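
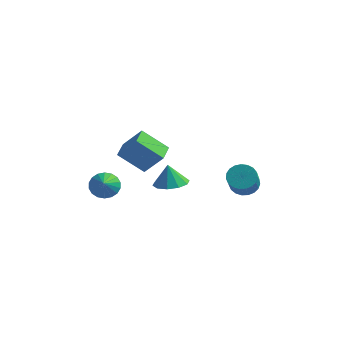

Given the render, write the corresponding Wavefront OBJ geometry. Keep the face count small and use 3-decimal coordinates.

v -0.821 0.192 -3.233
v -0.048 -0.401 -3.055
v -1.059 0.268 -1.947
v 0.152 0.177 -3.052
v -0.019 0.761 -3.119
v -0.497 1.127 -3.229
v -1.098 1.136 -3.341
v -1.594 0.784 -3.411
v -1.794 0.206 -3.414
v -1.623 -0.378 -3.347
v -1.145 -0.744 -3.237
v -0.544 -0.753 -3.125
v 2.764 1.674 -3.013
v 3.205 1.243 -3.569
v 3.617 0.056 -2.323
v 3.176 0.486 -1.767
v 3.442 1.46 -3.441
v 3.854 0.272 -2.195
v 3.561 1.713 -3.24
v 3.974 0.526 -1.994
v 3.543 1.959 -2.999
v 3.955 0.772 -1.753
v 3.39 2.156 -2.76
v 3.802 0.969 -1.514
v 3.129 2.27 -2.566
v 3.541 1.083 -1.319
v 2.804 2.281 -2.448
v 3.217 1.093 -1.202
v 2.473 2.186 -2.429
v 2.885 0.999 -1.182
v 2.192 2.003 -2.51
v 2.604 0.816 -1.264
v 2.01 1.763 -2.678
v 2.422 0.576 -1.432
v 1.958 1.508 -2.905
v 2.37 0.32 -1.658
v 2.045 1.281 -3.15
v 2.458 0.094 -1.903
v 2.257 1.122 -3.371
v 2.67 -0.065 -2.125
v 2.557 1.059 -3.531
v 2.969 -0.129 -2.284
v 2.892 1.101 -3.601
v 3.304 -0.086 -2.354
v -1.701 -1.113 -1.935
v -3.04 -1.604 -0.756
v -1.995 0.022 -1.796
v -3.334 -0.469 -0.617
v -0.626 -0.991 -0.663
v -1.965 -1.482 0.516
v -0.92 0.144 -0.524
v -2.259 -0.347 0.655
v -4.021 -1.28 -3.546
v -3.581 -0.684 -3.109
v -3.519 -2.26 -2.714
v -3.915 -0.697 -2.922
v -4.27 -0.825 -2.859
v -4.576 -1.044 -2.932
v -4.772 -1.309 -3.127
v -4.819 -1.569 -3.404
v -4.708 -1.771 -3.71
v -4.461 -1.876 -3.983
v -4.127 -1.863 -4.169
v -3.772 -1.734 -4.232
v -3.466 -1.516 -4.159
v -3.27 -1.251 -3.965
v -3.223 -0.991 -3.687
v -3.334 -0.789 -3.382
f 2 1 4
f 2 4 3
f 4 1 5
f 4 5 3
f 5 1 6
f 5 6 3
f 6 1 7
f 6 7 3
f 7 1 8
f 7 8 3
f 8 1 9
f 8 9 3
f 9 1 10
f 9 10 3
f 10 1 11
f 10 11 3
f 11 1 12
f 11 12 3
f 12 1 2
f 12 2 3
f 14 13 17
f 14 17 15
f 15 17 18
f 15 18 16
f 17 13 19
f 17 19 18
f 18 19 20
f 18 20 16
f 19 13 21
f 19 21 20
f 20 21 22
f 20 22 16
f 21 13 23
f 21 23 22
f 22 23 24
f 22 24 16
f 23 13 25
f 23 25 24
f 24 25 26
f 24 26 16
f 25 13 27
f 25 27 26
f 26 27 28
f 26 28 16
f 27 13 29
f 27 29 28
f 28 29 30
f 28 30 16
f 29 13 31
f 29 31 30
f 30 31 32
f 30 32 16
f 31 13 33
f 31 33 32
f 32 33 34
f 32 34 16
f 33 13 35
f 33 35 34
f 34 35 36
f 34 36 16
f 35 13 37
f 35 37 36
f 36 37 38
f 36 38 16
f 37 13 39
f 37 39 38
f 38 39 40
f 38 40 16
f 39 13 41
f 39 41 40
f 40 41 42
f 40 42 16
f 41 13 43
f 41 43 42
f 42 43 44
f 42 44 16
f 43 13 14
f 43 14 44
f 44 14 15
f 44 15 16
f 46 48 45
f 49 46 45
f 45 48 47
f 47 49 45
f 46 52 48
f 50 46 49
f 50 52 46
f 48 52 47
f 51 49 47
f 47 52 51
f 51 50 49
f 52 50 51
f 54 53 56
f 54 56 55
f 56 53 57
f 56 57 55
f 57 53 58
f 57 58 55
f 58 53 59
f 58 59 55
f 59 53 60
f 59 60 55
f 60 53 61
f 60 61 55
f 61 53 62
f 61 62 55
f 62 53 63
f 62 63 55
f 63 53 64
f 63 64 55
f 64 53 65
f 64 65 55
f 65 53 66
f 65 66 55
f 66 53 67
f 66 67 55
f 67 53 68
f 67 68 55
f 68 53 54
f 68 54 55



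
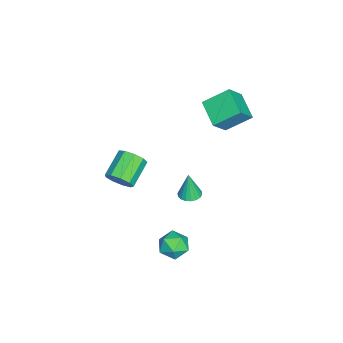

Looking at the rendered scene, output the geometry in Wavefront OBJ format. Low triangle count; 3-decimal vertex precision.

v 0.905 0.835 -1.388
v 1.468 1.358 -1.343
v 0.855 0.725 0.508
v 1.185 1.551 -1.339
v 0.846 1.602 -1.345
v 0.519 1.501 -1.359
v 0.268 1.269 -1.379
v 0.144 0.95 -1.401
v 0.17 0.609 -1.421
v 0.341 0.313 -1.433
v 0.625 0.12 -1.437
v 0.964 0.069 -1.431
v 1.291 0.17 -1.417
v 1.542 0.402 -1.397
v 1.666 0.721 -1.375
v 1.64 1.062 -1.355
v 1.512 -3.526 -0.363
v 2.035 -3.289 0.455
v 0.331 -2.798 1.402
v -0.192 -3.034 0.583
v 1.969 -2.74 0.052
v 0.266 -2.249 0.999
v 1.69 -2.558 -0.545
v -0.014 -2.067 0.402
v 1.327 -2.83 -1.057
v -0.377 -2.339 -0.11
v 1.05 -3.426 -1.245
v -0.653 -2.935 -0.298
v 0.99 -4.07 -1.02
v -0.714 -3.579 -0.073
v 1.174 -4.458 -0.488
v -0.53 -3.967 0.459
v 1.516 -4.41 0.102
v -0.188 -3.919 1.049
v 1.856 -3.949 0.475
v 0.152 -3.458 1.422
v 4.047 0.962 -2.716
v 4.944 0.668 -3.267
v 3.036 0.272 -3.993
v 3.933 -0.022 -4.544
v 3.68 -0.522 -3.606
v 4.305 -0.096 -2.816
v 3.675 1.036 -4.444
v 4.3 1.462 -3.654
v 4.714 0.713 -4.335
v 4.717 -0.25 -3.817
v 3.263 1.19 -3.443
v 3.266 0.227 -2.925
v -5.027 1.215 2.04
v -5.534 2.846 3.209
v -3.452 2.237 1.296
v -3.959 3.869 2.465
v -4.001 0.591 3.355
v -4.508 2.223 4.524
v -2.426 1.614 2.611
v -2.933 3.245 3.78
f 2 1 4
f 2 4 3
f 4 1 5
f 4 5 3
f 5 1 6
f 5 6 3
f 6 1 7
f 6 7 3
f 7 1 8
f 7 8 3
f 8 1 9
f 8 9 3
f 9 1 10
f 9 10 3
f 10 1 11
f 10 11 3
f 11 1 12
f 11 12 3
f 12 1 13
f 12 13 3
f 13 1 14
f 13 14 3
f 14 1 15
f 14 15 3
f 15 1 16
f 15 16 3
f 16 1 2
f 16 2 3
f 18 17 21
f 18 21 19
f 19 21 22
f 19 22 20
f 21 17 23
f 21 23 22
f 22 23 24
f 22 24 20
f 23 17 25
f 23 25 24
f 24 25 26
f 24 26 20
f 25 17 27
f 25 27 26
f 26 27 28
f 26 28 20
f 27 17 29
f 27 29 28
f 28 29 30
f 28 30 20
f 29 17 31
f 29 31 30
f 30 31 32
f 30 32 20
f 31 17 33
f 31 33 32
f 32 33 34
f 32 34 20
f 33 17 35
f 33 35 34
f 34 35 36
f 34 36 20
f 35 17 18
f 35 18 36
f 36 18 19
f 36 19 20
f 37 48 42
f 37 42 38
f 37 38 44
f 37 44 47
f 37 47 48
f 38 42 46
f 42 48 41
f 48 47 39
f 47 44 43
f 44 38 45
f 40 46 41
f 40 41 39
f 40 39 43
f 40 43 45
f 40 45 46
f 41 46 42
f 39 41 48
f 43 39 47
f 45 43 44
f 46 45 38
f 50 52 49
f 53 50 49
f 49 52 51
f 51 53 49
f 50 56 52
f 54 50 53
f 54 56 50
f 52 56 51
f 55 53 51
f 51 56 55
f 55 54 53
f 56 54 55



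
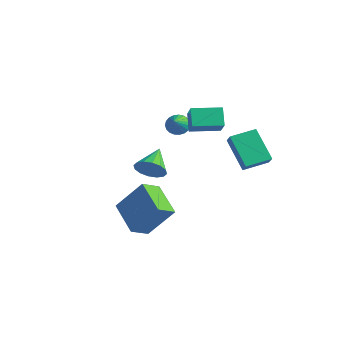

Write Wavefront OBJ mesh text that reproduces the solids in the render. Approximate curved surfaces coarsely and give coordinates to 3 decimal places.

v 3.427 2.321 -0.594
v 2.044 2.56 0.832
v 3.924 3.602 -0.326
v 2.541 3.841 1.099
v 4.019 1.959 0.041
v 2.636 2.198 1.466
v 4.516 3.24 0.308
v 3.133 3.479 1.734
v -0.725 2.573 0.361
v 0.099 2.044 1.247
v -1.355 3.042 1.228
v -0.532 2.513 2.114
v 0.192 3.907 0.306
v 1.015 3.378 1.192
v -0.439 4.376 1.173
v 0.385 3.847 2.059
v -0.755 0.016 -1.449
v -0.345 -0.206 -0.714
v -1.445 1.244 -0.691
v -0.065 0.079 -0.922
v 0.03 0.347 -1.271
v -0.085 0.527 -1.667
v -0.38 0.57 -2.005
v -0.775 0.464 -2.194
v -1.164 0.238 -2.183
v -1.444 -0.047 -1.975
v -1.539 -0.316 -1.627
v -1.424 -0.495 -1.23
v -1.129 -0.538 -0.892
v -0.734 -0.432 -0.703
v -3.175 4.043 -0.638
v -2.762 4.538 -0.455
v -2.485 3.157 0.198
v -2.964 4.559 -0.265
v -3.204 4.49 -0.14
v -3.438 4.345 -0.1
v -3.627 4.147 -0.154
v -3.738 3.932 -0.291
v -3.751 3.735 -0.488
v -3.665 3.592 -0.711
v -3.495 3.527 -0.921
v -3.269 3.551 -1.083
v -3.027 3.66 -1.167
v -2.81 3.836 -1.16
v -2.657 4.047 -1.062
v -2.593 4.257 -0.891
v -2.63 4.431 -0.677
v 1.482 -2.094 -4.203
v 1.421 -3.13 -3.64
v -0.279 -1.553 -3.398
v -0.339 -2.589 -2.835
v 2.499 -1.251 -2.545
v 2.439 -2.287 -1.982
v 0.739 -0.71 -1.74
v 0.678 -1.746 -1.177
f 2 4 1
f 5 2 1
f 1 4 3
f 3 5 1
f 2 8 4
f 6 2 5
f 6 8 2
f 4 8 3
f 7 5 3
f 3 8 7
f 7 6 5
f 8 6 7
f 10 12 9
f 13 10 9
f 9 12 11
f 11 13 9
f 10 16 12
f 14 10 13
f 14 16 10
f 12 16 11
f 15 13 11
f 11 16 15
f 15 14 13
f 16 14 15
f 18 17 20
f 18 20 19
f 20 17 21
f 20 21 19
f 21 17 22
f 21 22 19
f 22 17 23
f 22 23 19
f 23 17 24
f 23 24 19
f 24 17 25
f 24 25 19
f 25 17 26
f 25 26 19
f 26 17 27
f 26 27 19
f 27 17 28
f 27 28 19
f 28 17 29
f 28 29 19
f 29 17 30
f 29 30 19
f 30 17 18
f 30 18 19
f 32 31 34
f 32 34 33
f 34 31 35
f 34 35 33
f 35 31 36
f 35 36 33
f 36 31 37
f 36 37 33
f 37 31 38
f 37 38 33
f 38 31 39
f 38 39 33
f 39 31 40
f 39 40 33
f 40 31 41
f 40 41 33
f 41 31 42
f 41 42 33
f 42 31 43
f 42 43 33
f 43 31 44
f 43 44 33
f 44 31 45
f 44 45 33
f 45 31 46
f 45 46 33
f 46 31 47
f 46 47 33
f 47 31 32
f 47 32 33
f 49 51 48
f 52 49 48
f 48 51 50
f 50 52 48
f 49 55 51
f 53 49 52
f 53 55 49
f 51 55 50
f 54 52 50
f 50 55 54
f 54 53 52
f 55 53 54



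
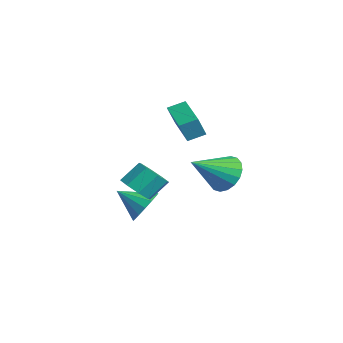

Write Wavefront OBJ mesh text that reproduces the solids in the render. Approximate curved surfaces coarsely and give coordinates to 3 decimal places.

v -3.44 -1.136 -2.865
v -2.926 -1.825 -3.337
v -4.18 -2.284 -1.995
v -2.643 -1.702 -2.934
v -2.573 -1.428 -2.513
v -2.736 -1.075 -2.186
v -3.087 -0.739 -2.042
v -3.532 -0.509 -2.117
v -3.953 -0.447 -2.394
v -4.237 -0.57 -2.796
v -4.307 -0.844 -3.217
v -4.144 -1.196 -3.544
v -3.793 -1.533 -3.689
v -3.347 -1.763 -3.613
v -1.165 1.871 -0.212
v -0.324 1.675 -0.827
v -0.755 0.109 0.912
v -0.142 1.938 -0.48
v -0.162 2.188 -0.081
v -0.382 2.376 0.293
v -0.756 2.463 0.566
v -1.212 2.433 0.685
v -1.658 2.292 0.627
v -2.007 2.067 0.402
v -2.189 1.803 0.055
v -2.168 1.553 -0.344
v -1.949 1.366 -0.717
v -1.574 1.279 -0.991
v -1.119 1.309 -1.11
v -0.672 1.45 -1.051
v -3.147 0.166 2.403
v -2.971 -0.274 3.44
v -3.054 1.005 2.744
v -2.878 0.565 3.78
v -1.182 0.095 2.04
v -1.006 -0.345 3.076
v -1.089 0.934 2.38
v -0.913 0.494 3.417
v -2.159 -2.011 -1.089
v -1.689 -2.528 -0.537
v -1.772 -1.626 0.38
v -2.241 -1.109 -0.171
v -1.293 -2.116 -0.908
v -1.376 -1.213 0.009
v -1.405 -1.642 -1.384
v -1.488 -0.739 -0.467
v -1.958 -1.384 -1.688
v -2.041 -0.481 -0.77
v -2.628 -1.494 -1.64
v -2.711 -0.592 -0.723
v -3.024 -1.907 -1.269
v -3.107 -1.004 -0.352
v -2.912 -2.381 -0.793
v -2.995 -1.478 0.124
v -2.359 -2.639 -0.49
v -2.442 -1.736 0.428
f 2 1 4
f 2 4 3
f 4 1 5
f 4 5 3
f 5 1 6
f 5 6 3
f 6 1 7
f 6 7 3
f 7 1 8
f 7 8 3
f 8 1 9
f 8 9 3
f 9 1 10
f 9 10 3
f 10 1 11
f 10 11 3
f 11 1 12
f 11 12 3
f 12 1 13
f 12 13 3
f 13 1 14
f 13 14 3
f 14 1 2
f 14 2 3
f 16 15 18
f 16 18 17
f 18 15 19
f 18 19 17
f 19 15 20
f 19 20 17
f 20 15 21
f 20 21 17
f 21 15 22
f 21 22 17
f 22 15 23
f 22 23 17
f 23 15 24
f 23 24 17
f 24 15 25
f 24 25 17
f 25 15 26
f 25 26 17
f 26 15 27
f 26 27 17
f 27 15 28
f 27 28 17
f 28 15 29
f 28 29 17
f 29 15 30
f 29 30 17
f 30 15 16
f 30 16 17
f 32 34 31
f 35 32 31
f 31 34 33
f 33 35 31
f 32 38 34
f 36 32 35
f 36 38 32
f 34 38 33
f 37 35 33
f 33 38 37
f 37 36 35
f 38 36 37
f 40 39 43
f 40 43 41
f 41 43 44
f 41 44 42
f 43 39 45
f 43 45 44
f 44 45 46
f 44 46 42
f 45 39 47
f 45 47 46
f 46 47 48
f 46 48 42
f 47 39 49
f 47 49 48
f 48 49 50
f 48 50 42
f 49 39 51
f 49 51 50
f 50 51 52
f 50 52 42
f 51 39 53
f 51 53 52
f 52 53 54
f 52 54 42
f 53 39 55
f 53 55 54
f 54 55 56
f 54 56 42
f 55 39 40
f 55 40 56
f 56 40 41
f 56 41 42



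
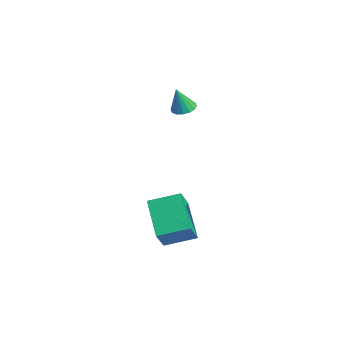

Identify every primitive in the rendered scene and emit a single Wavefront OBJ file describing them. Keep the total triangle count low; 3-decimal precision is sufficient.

v -2.746 1.643 2.492
v -2.169 1.708 2.497
v -2.714 1.277 3.708
v -2.278 1.975 2.58
v -2.512 2.153 2.639
v -2.809 2.194 2.66
v -3.089 2.088 2.635
v -3.276 1.862 2.572
v -3.322 1.578 2.487
v -3.213 1.311 2.404
v -2.979 1.133 2.345
v -2.682 1.091 2.325
v -2.403 1.197 2.349
v -2.215 1.423 2.412
v 2.577 -1.288 -2.27
v 0.93 -1.066 -1.211
v 3.023 0.016 -1.849
v 1.376 0.238 -0.791
v 3.184 -1.838 -1.209
v 1.537 -1.616 -0.151
v 3.63 -0.534 -0.789
v 1.983 -0.312 0.27
f 2 1 4
f 2 4 3
f 4 1 5
f 4 5 3
f 5 1 6
f 5 6 3
f 6 1 7
f 6 7 3
f 7 1 8
f 7 8 3
f 8 1 9
f 8 9 3
f 9 1 10
f 9 10 3
f 10 1 11
f 10 11 3
f 11 1 12
f 11 12 3
f 12 1 13
f 12 13 3
f 13 1 14
f 13 14 3
f 14 1 2
f 14 2 3
f 16 18 15
f 19 16 15
f 15 18 17
f 17 19 15
f 16 22 18
f 20 16 19
f 20 22 16
f 18 22 17
f 21 19 17
f 17 22 21
f 21 20 19
f 22 20 21



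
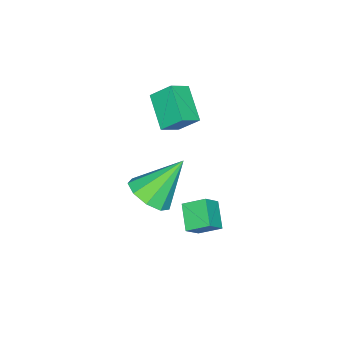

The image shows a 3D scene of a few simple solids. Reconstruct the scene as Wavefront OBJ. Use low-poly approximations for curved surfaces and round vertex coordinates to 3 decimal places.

v 0.779 -0.887 1.611
v 1.502 -0.521 1.93
v -0.199 -0.173 3.009
v 1.234 -0.148 1.551
v 0.754 -0.12 1.201
v 0.285 -0.451 1.043
v 0.048 -0.987 1.15
v 0.153 -1.475 1.473
v 0.551 -1.689 1.861
v 1.056 -1.527 2.131
v 1.431 -1.066 2.159
v -1.023 -0.247 -0.292
v -0.447 -0.388 0.289
v -1.3 0.512 0.169
v -0.724 0.371 0.749
v -0.316 0.349 -0.849
v 0.26 0.208 -0.269
v -0.593 1.108 -0.389
v -0.017 0.967 0.192
v -3.225 -3.415 2.495
v -3.411 -2.671 3.24
v -3.947 -3.148 2.048
v -4.133 -2.404 2.794
v -2.387 -2.436 1.726
v -2.573 -1.692 2.472
v -3.109 -2.169 1.28
v -3.295 -1.425 2.025
f 2 1 4
f 2 4 3
f 4 1 5
f 4 5 3
f 5 1 6
f 5 6 3
f 6 1 7
f 6 7 3
f 7 1 8
f 7 8 3
f 8 1 9
f 8 9 3
f 9 1 10
f 9 10 3
f 10 1 11
f 10 11 3
f 11 1 2
f 11 2 3
f 13 15 12
f 16 13 12
f 12 15 14
f 14 16 12
f 13 19 15
f 17 13 16
f 17 19 13
f 15 19 14
f 18 16 14
f 14 19 18
f 18 17 16
f 19 17 18
f 21 23 20
f 24 21 20
f 20 23 22
f 22 24 20
f 21 27 23
f 25 21 24
f 25 27 21
f 23 27 22
f 26 24 22
f 22 27 26
f 26 25 24
f 27 25 26



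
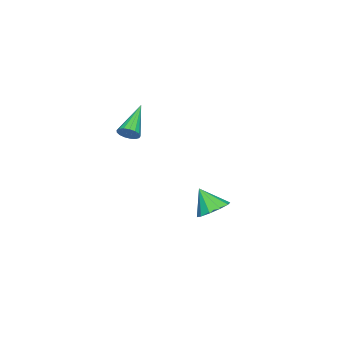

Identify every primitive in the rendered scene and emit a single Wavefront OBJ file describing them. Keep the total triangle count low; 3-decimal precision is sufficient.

v -0.41 -1.821 1.872
v -0.154 -1.63 2.307
v -1.97 -1.999 2.868
v -0.25 -1.418 2.195
v -0.383 -1.299 2.008
v -0.522 -1.299 1.79
v -0.635 -1.419 1.591
v -0.697 -1.63 1.456
v -0.693 -1.886 1.417
v -0.624 -2.126 1.482
v -0.506 -2.297 1.636
v -0.366 -2.358 1.844
v -0.236 -2.297 2.059
v -0.146 -2.126 2.231
v -0.116 -1.885 2.32
v -3.676 0.733 -4.007
v -2.863 0.491 -4.061
v -3.844 -0.073 -2.913
v -2.886 0.915 -3.751
v -3.21 1.27 -3.54
v -3.713 1.42 -3.507
v -4.201 1.307 -3.665
v -4.489 0.976 -3.954
v -4.466 0.552 -4.263
v -4.141 0.197 -4.474
v -3.639 0.047 -4.507
v -3.15 0.159 -4.349
f 2 1 4
f 2 4 3
f 4 1 5
f 4 5 3
f 5 1 6
f 5 6 3
f 6 1 7
f 6 7 3
f 7 1 8
f 7 8 3
f 8 1 9
f 8 9 3
f 9 1 10
f 9 10 3
f 10 1 11
f 10 11 3
f 11 1 12
f 11 12 3
f 12 1 13
f 12 13 3
f 13 1 14
f 13 14 3
f 14 1 15
f 14 15 3
f 15 1 2
f 15 2 3
f 17 16 19
f 17 19 18
f 19 16 20
f 19 20 18
f 20 16 21
f 20 21 18
f 21 16 22
f 21 22 18
f 22 16 23
f 22 23 18
f 23 16 24
f 23 24 18
f 24 16 25
f 24 25 18
f 25 16 26
f 25 26 18
f 26 16 27
f 26 27 18
f 27 16 17
f 27 17 18



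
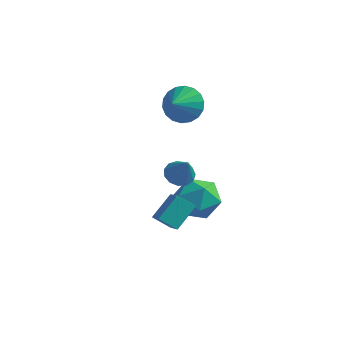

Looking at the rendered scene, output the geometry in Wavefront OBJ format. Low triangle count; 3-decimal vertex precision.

v -0.037 -3.397 1.67
v 0.425 -3.708 1.335
v 0.517 -3.803 2.81
v 0.551 -3.37 1.394
v 0.49 -3.04 1.541
v 0.262 -2.823 1.729
v -0.061 -2.789 1.898
v -0.376 -2.948 1.995
v -0.584 -3.249 1.989
v -0.618 -3.598 1.882
v -0.468 -3.883 1.707
v -0.181 -4.013 1.521
v 0.152 -3.948 1.382
v -1.238 0.769 -2.514
v -0.312 0.66 -1.865
v -1.108 -1 -2.995
v -0.182 -1.109 -2.346
v -1.198 -0.95 -1.864
v -1.278 0.143 -1.567
v -0.142 -0.483 -3.293
v -0.222 0.61 -2.996
v 0.365 -0.114 -2.347
v -0.288 -0.402 -1.464
v -1.132 0.062 -3.396
v -1.785 -0.226 -2.513
v -2.498 2.265 1.413
v -1.521 2.188 1.394
v -2.562 1.295 2.047
v -1.593 2.427 1.752
v -1.844 2.634 2.042
v -2.225 2.767 2.208
v -2.66 2.801 2.217
v -3.062 2.729 2.066
v -3.353 2.565 1.785
v -3.475 2.341 1.431
v -3.403 2.102 1.074
v -3.152 1.895 0.783
v -2.771 1.762 0.617
v -2.337 1.728 0.609
v -1.934 1.8 0.76
v -1.643 1.964 1.04
v -0.608 -4.135 -0.77
v -0.262 -3.12 0.05
v -1.38 -3.141 -1.675
v -1.034 -2.126 -0.854
v 0.154 -3.994 -1.266
v 0.5 -2.979 -0.445
v -0.618 -3 -2.17
v -0.272 -1.985 -1.35
f 2 1 4
f 2 4 3
f 4 1 5
f 4 5 3
f 5 1 6
f 5 6 3
f 6 1 7
f 6 7 3
f 7 1 8
f 7 8 3
f 8 1 9
f 8 9 3
f 9 1 10
f 9 10 3
f 10 1 11
f 10 11 3
f 11 1 12
f 11 12 3
f 12 1 13
f 12 13 3
f 13 1 2
f 13 2 3
f 14 25 19
f 14 19 15
f 14 15 21
f 14 21 24
f 14 24 25
f 15 19 23
f 19 25 18
f 25 24 16
f 24 21 20
f 21 15 22
f 17 23 18
f 17 18 16
f 17 16 20
f 17 20 22
f 17 22 23
f 18 23 19
f 16 18 25
f 20 16 24
f 22 20 21
f 23 22 15
f 27 26 29
f 27 29 28
f 29 26 30
f 29 30 28
f 30 26 31
f 30 31 28
f 31 26 32
f 31 32 28
f 32 26 33
f 32 33 28
f 33 26 34
f 33 34 28
f 34 26 35
f 34 35 28
f 35 26 36
f 35 36 28
f 36 26 37
f 36 37 28
f 37 26 38
f 37 38 28
f 38 26 39
f 38 39 28
f 39 26 40
f 39 40 28
f 40 26 41
f 40 41 28
f 41 26 27
f 41 27 28
f 43 45 42
f 46 43 42
f 42 45 44
f 44 46 42
f 43 49 45
f 47 43 46
f 47 49 43
f 45 49 44
f 48 46 44
f 44 49 48
f 48 47 46
f 49 47 48



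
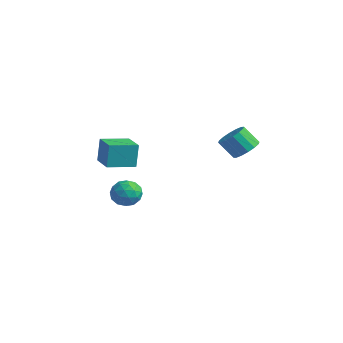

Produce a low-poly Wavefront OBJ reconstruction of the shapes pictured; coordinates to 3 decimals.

v -4.012 -4.248 -0.262
v -4.1 -3.998 1.306
v -3.501 -2.622 -0.492
v -3.589 -2.372 1.076
v -2.411 -4.728 -0.096
v -2.499 -4.478 1.472
v -1.9 -3.102 -0.326
v -1.988 -2.852 1.242
v 4.306 -0.328 2.453
v 4.786 -1.052 2.398
v 4.113 -1.576 3.432
v 3.634 -0.852 3.487
v 5.011 -0.784 2.681
v 4.339 -1.308 3.715
v 5.048 -0.394 2.903
v 4.376 -0.917 3.936
v 4.886 0.014 3.004
v 4.214 -0.509 4.038
v 4.569 0.33 2.957
v 3.896 -0.193 3.991
v 4.181 0.47 2.776
v 3.509 -0.054 3.81
v 3.827 0.396 2.508
v 3.154 -0.128 3.542
v 3.601 0.128 2.225
v 2.929 -0.396 3.259
v 3.564 -0.263 2.004
v 2.892 -0.786 3.037
v 3.726 -0.671 1.902
v 3.054 -1.194 2.936
v 4.044 -0.987 1.949
v 3.371 -1.51 2.983
v 4.431 -1.126 2.13
v 3.759 -1.65 3.164
v -3.06 -2.543 -2.737
v -2.204 -2.703 -3.181
v -2.936 -3.937 -1.999
v -2.08 -4.097 -2.443
v -2.155 -3.4 -1.762
v -2.231 -2.538 -2.218
v -2.909 -4.102 -2.962
v -2.985 -3.24 -3.418
v -2.11 -3.666 -3.321
v -1.644 -3.232 -2.579
v -3.496 -3.408 -2.601
v -3.03 -2.974 -1.859
v -2.643 -2.501 -3.024
v -2.497 -4.139 -2.156
v -2.541 -3.73 -1.756
v -2.038 -3.823 -2.017
v -2.659 -2.404 -2.457
v -2.156 -2.497 -2.719
v -2.127 -2.907 -1.884
v -2.984 -4.143 -2.461
v -2.481 -4.236 -2.723
v -3.102 -2.817 -3.163
v -2.599 -2.91 -3.424
v -3.013 -3.733 -3.296
v -2.084 -3.16 -3.367
v -2.012 -3.98 -2.933
v -2.499 -3.983 -3.238
v -2.544 -3.476 -3.506
v -1.811 -2.905 -2.931
v -1.738 -3.725 -2.497
v -1.782 -3.315 -2.096
v -1.827 -2.809 -2.364
v -1.756 -3.472 -3.013
v -3.402 -2.915 -2.683
v -3.329 -3.735 -2.249
v -3.313 -3.831 -2.816
v -3.358 -3.325 -3.084
v -3.128 -2.66 -2.247
v -3.056 -3.48 -1.813
v -2.596 -3.164 -1.674
v -2.641 -2.657 -1.942
v -3.384 -3.168 -2.167
f 2 4 1
f 5 2 1
f 1 4 3
f 3 5 1
f 2 8 4
f 6 2 5
f 6 8 2
f 4 8 3
f 7 5 3
f 3 8 7
f 7 6 5
f 8 6 7
f 10 9 13
f 10 13 11
f 11 13 14
f 11 14 12
f 13 9 15
f 13 15 14
f 14 15 16
f 14 16 12
f 15 9 17
f 15 17 16
f 16 17 18
f 16 18 12
f 17 9 19
f 17 19 18
f 18 19 20
f 18 20 12
f 19 9 21
f 19 21 20
f 20 21 22
f 20 22 12
f 21 9 23
f 21 23 22
f 22 23 24
f 22 24 12
f 23 9 25
f 23 25 24
f 24 25 26
f 24 26 12
f 25 9 27
f 25 27 26
f 26 27 28
f 26 28 12
f 27 9 29
f 27 29 28
f 28 29 30
f 28 30 12
f 29 9 31
f 29 31 30
f 30 31 32
f 30 32 12
f 31 9 33
f 31 33 32
f 32 33 34
f 32 34 12
f 33 9 10
f 33 10 34
f 34 10 11
f 34 11 12
f 35 72 51
f 72 46 75
f 51 75 40
f 72 75 51
f 35 51 47
f 51 40 52
f 47 52 36
f 51 52 47
f 35 47 56
f 47 36 57
f 56 57 42
f 47 57 56
f 35 56 68
f 56 42 71
f 68 71 45
f 56 71 68
f 35 68 72
f 68 45 76
f 72 76 46
f 68 76 72
f 36 52 63
f 52 40 66
f 63 66 44
f 52 66 63
f 40 75 53
f 75 46 74
f 53 74 39
f 75 74 53
f 46 76 73
f 76 45 69
f 73 69 37
f 76 69 73
f 45 71 70
f 71 42 58
f 70 58 41
f 71 58 70
f 42 57 62
f 57 36 59
f 62 59 43
f 57 59 62
f 38 64 50
f 64 44 65
f 50 65 39
f 64 65 50
f 38 50 48
f 50 39 49
f 48 49 37
f 50 49 48
f 38 48 55
f 48 37 54
f 55 54 41
f 48 54 55
f 38 55 60
f 55 41 61
f 60 61 43
f 55 61 60
f 38 60 64
f 60 43 67
f 64 67 44
f 60 67 64
f 39 65 53
f 65 44 66
f 53 66 40
f 65 66 53
f 37 49 73
f 49 39 74
f 73 74 46
f 49 74 73
f 41 54 70
f 54 37 69
f 70 69 45
f 54 69 70
f 43 61 62
f 61 41 58
f 62 58 42
f 61 58 62
f 44 67 63
f 67 43 59
f 63 59 36
f 67 59 63



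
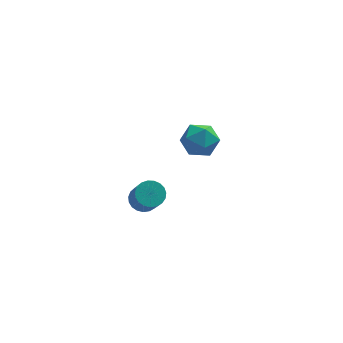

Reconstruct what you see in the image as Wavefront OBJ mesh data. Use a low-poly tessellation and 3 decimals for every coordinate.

v 0.502 3.337 -1.58
v 1.115 2.894 -1.807
v 0.025 2.346 -0.933
v 0.638 1.903 -1.16
v 0.746 2.497 -0.652
v 1.041 3.109 -1.052
v 0.099 2.131 -1.688
v 0.394 2.743 -2.088
v 0.865 2.149 -1.873
v 1.265 2.375 -1.233
v -0.125 2.865 -1.507
v 0.275 3.091 -0.867
v -1.956 -1.351 -0.576
v -1.48 -1.497 -0.759
v -1.329 -2.195 0.193
v -1.804 -2.049 0.376
v -1.43 -1.321 -0.637
v -1.279 -2.018 0.315
v -1.471 -1.149 -0.505
v -1.319 -1.846 0.447
v -1.596 -1.012 -0.385
v -1.444 -1.71 0.567
v -1.783 -0.934 -0.298
v -1.631 -1.632 0.654
v -2 -0.929 -0.26
v -1.848 -1.626 0.693
v -2.209 -0.996 -0.275
v -2.057 -1.693 0.677
v -2.374 -1.125 -0.343
v -2.223 -1.822 0.609
v -2.468 -1.292 -0.451
v -2.316 -1.99 0.501
v -2.472 -1.471 -0.581
v -2.321 -2.168 0.371
v -2.388 -1.628 -0.71
v -2.236 -2.325 0.242
v -2.228 -1.738 -0.816
v -2.077 -2.435 0.137
v -2.022 -1.781 -0.88
v -1.87 -2.478 0.072
v -1.804 -1.749 -0.892
v -1.652 -2.447 0.061
v -1.613 -1.649 -0.849
v -1.461 -2.346 0.103
f 1 12 6
f 1 6 2
f 1 2 8
f 1 8 11
f 1 11 12
f 2 6 10
f 6 12 5
f 12 11 3
f 11 8 7
f 8 2 9
f 4 10 5
f 4 5 3
f 4 3 7
f 4 7 9
f 4 9 10
f 5 10 6
f 3 5 12
f 7 3 11
f 9 7 8
f 10 9 2
f 14 13 17
f 14 17 15
f 15 17 18
f 15 18 16
f 17 13 19
f 17 19 18
f 18 19 20
f 18 20 16
f 19 13 21
f 19 21 20
f 20 21 22
f 20 22 16
f 21 13 23
f 21 23 22
f 22 23 24
f 22 24 16
f 23 13 25
f 23 25 24
f 24 25 26
f 24 26 16
f 25 13 27
f 25 27 26
f 26 27 28
f 26 28 16
f 27 13 29
f 27 29 28
f 28 29 30
f 28 30 16
f 29 13 31
f 29 31 30
f 30 31 32
f 30 32 16
f 31 13 33
f 31 33 32
f 32 33 34
f 32 34 16
f 33 13 35
f 33 35 34
f 34 35 36
f 34 36 16
f 35 13 37
f 35 37 36
f 36 37 38
f 36 38 16
f 37 13 39
f 37 39 38
f 38 39 40
f 38 40 16
f 39 13 41
f 39 41 40
f 40 41 42
f 40 42 16
f 41 13 43
f 41 43 42
f 42 43 44
f 42 44 16
f 43 13 14
f 43 14 44
f 44 14 15
f 44 15 16



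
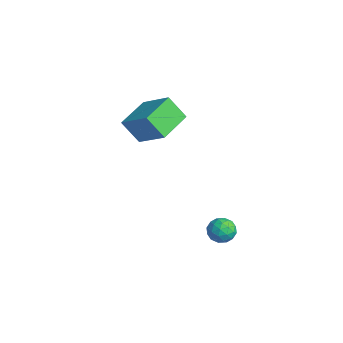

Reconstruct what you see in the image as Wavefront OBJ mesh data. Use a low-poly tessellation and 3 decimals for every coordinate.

v -1.912 -0.881 2.387
v -2.422 -1.602 3.624
v -2.984 0.679 2.853
v -3.495 -0.042 4.09
v -0.405 -0.158 3.43
v -0.916 -0.879 4.667
v -1.478 1.402 3.896
v -1.988 0.681 5.133
v 3.249 0.988 -0.255
v 3.689 1.6 -0.318
v 3.851 0.46 -1.182
v 4.291 1.072 -1.245
v 4.353 0.622 -0.639
v 3.981 0.948 -0.066
v 3.559 1.112 -1.434
v 3.187 1.438 -0.861
v 3.881 1.677 -1.046
v 4.372 1.374 -0.555
v 3.168 0.686 -0.945
v 3.659 0.383 -0.454
v 3.416 1.341 -0.205
v 4.124 0.719 -1.295
v 4.16 0.455 -0.939
v 4.419 0.815 -0.976
v 3.587 0.957 -0.057
v 3.846 1.317 -0.094
v 4.236 0.742 -0.283
v 3.694 0.743 -1.406
v 3.953 1.103 -1.443
v 3.121 1.245 -0.524
v 3.38 1.605 -0.561
v 3.304 1.318 -1.217
v 3.788 1.745 -0.67
v 4.142 1.435 -1.215
v 3.712 1.458 -1.326
v 3.493 1.65 -0.989
v 4.076 1.568 -0.382
v 4.43 1.257 -0.926
v 4.466 0.992 -0.57
v 4.247 1.184 -0.234
v 4.189 1.612 -0.81
v 3.11 0.803 -0.574
v 3.464 0.492 -1.118
v 3.293 0.876 -1.266
v 3.074 1.068 -0.93
v 3.398 0.625 -0.285
v 3.752 0.315 -0.83
v 4.047 0.41 -0.511
v 3.828 0.602 -0.174
v 3.351 0.448 -0.69
f 2 4 1
f 5 2 1
f 1 4 3
f 3 5 1
f 2 8 4
f 6 2 5
f 6 8 2
f 4 8 3
f 7 5 3
f 3 8 7
f 7 6 5
f 8 6 7
f 9 46 25
f 46 20 49
f 25 49 14
f 46 49 25
f 9 25 21
f 25 14 26
f 21 26 10
f 25 26 21
f 9 21 30
f 21 10 31
f 30 31 16
f 21 31 30
f 9 30 42
f 30 16 45
f 42 45 19
f 30 45 42
f 9 42 46
f 42 19 50
f 46 50 20
f 42 50 46
f 10 26 37
f 26 14 40
f 37 40 18
f 26 40 37
f 14 49 27
f 49 20 48
f 27 48 13
f 49 48 27
f 20 50 47
f 50 19 43
f 47 43 11
f 50 43 47
f 19 45 44
f 45 16 32
f 44 32 15
f 45 32 44
f 16 31 36
f 31 10 33
f 36 33 17
f 31 33 36
f 12 38 24
f 38 18 39
f 24 39 13
f 38 39 24
f 12 24 22
f 24 13 23
f 22 23 11
f 24 23 22
f 12 22 29
f 22 11 28
f 29 28 15
f 22 28 29
f 12 29 34
f 29 15 35
f 34 35 17
f 29 35 34
f 12 34 38
f 34 17 41
f 38 41 18
f 34 41 38
f 13 39 27
f 39 18 40
f 27 40 14
f 39 40 27
f 11 23 47
f 23 13 48
f 47 48 20
f 23 48 47
f 15 28 44
f 28 11 43
f 44 43 19
f 28 43 44
f 17 35 36
f 35 15 32
f 36 32 16
f 35 32 36
f 18 41 37
f 41 17 33
f 37 33 10
f 41 33 37



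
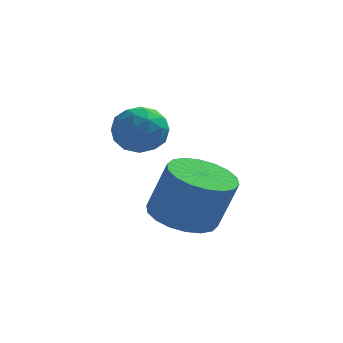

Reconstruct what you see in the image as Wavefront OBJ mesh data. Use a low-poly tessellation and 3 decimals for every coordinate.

v 0.461 -1.538 -4.69
v 1.489 -1.505 -5.053
v 2.106 -1.609 -3.312
v 1.079 -1.642 -2.95
v 1.382 -1.036 -4.987
v 2 -1.14 -3.246
v 1.094 -0.667 -4.863
v 1.711 -0.771 -3.122
v 0.68 -0.47 -4.704
v 1.297 -0.574 -2.963
v 0.222 -0.485 -4.543
v 0.84 -0.589 -2.802
v -0.188 -0.708 -4.411
v 0.43 -0.812 -2.67
v -0.469 -1.096 -4.334
v 0.148 -1.2 -2.593
v -0.566 -1.571 -4.328
v 0.051 -1.675 -2.587
v -0.46 -2.04 -4.394
v 0.158 -2.144 -2.653
v -0.171 -2.409 -4.518
v 0.446 -2.513 -2.777
v 0.243 -2.606 -4.677
v 0.86 -2.71 -2.936
v 0.7 -2.591 -4.838
v 1.318 -2.695 -3.097
v 1.11 -2.368 -4.97
v 1.728 -2.472 -3.229
v 1.392 -1.98 -5.047
v 2.009 -2.084 -3.306
v -1.319 -1.669 -1.39
v -0.604 -1.263 -1.067
v -0.696 -2.937 -1.173
v 0.019 -2.531 -0.85
v -0.739 -2.518 -0.397
v -1.124 -1.734 -0.531
v -0.176 -2.466 -1.709
v -0.561 -1.682 -1.843
v 0.102 -1.755 -1.265
v -0.246 -1.787 -0.453
v -1.054 -2.413 -1.787
v -1.402 -2.445 -0.975
v -1.016 -1.355 -1.248
v -0.284 -2.845 -0.992
v -0.729 -2.838 -0.726
v -0.309 -2.599 -0.536
v -1.322 -1.632 -0.932
v -0.902 -1.393 -0.743
v -0.981 -2.13 -0.349
v -0.398 -2.807 -1.497
v 0.022 -2.568 -1.308
v -0.991 -1.601 -1.704
v -0.571 -1.362 -1.514
v -0.319 -2.07 -1.891
v -0.181 -1.405 -1.174
v 0.185 -2.151 -1.046
v 0.071 -2.112 -1.551
v -0.155 -1.652 -1.63
v -0.385 -1.424 -0.697
v -0.019 -2.169 -0.57
v -0.465 -2.162 -0.303
v -0.691 -1.701 -0.382
v 0.03 -1.714 -0.813
v -1.281 -2.031 -1.67
v -0.915 -2.776 -1.543
v -0.609 -2.499 -1.858
v -0.835 -2.038 -1.937
v -1.485 -2.049 -1.194
v -1.119 -2.795 -1.066
v -1.145 -2.548 -0.61
v -1.371 -2.088 -0.689
v -1.33 -2.486 -1.427
f 2 1 5
f 2 5 3
f 3 5 6
f 3 6 4
f 5 1 7
f 5 7 6
f 6 7 8
f 6 8 4
f 7 1 9
f 7 9 8
f 8 9 10
f 8 10 4
f 9 1 11
f 9 11 10
f 10 11 12
f 10 12 4
f 11 1 13
f 11 13 12
f 12 13 14
f 12 14 4
f 13 1 15
f 13 15 14
f 14 15 16
f 14 16 4
f 15 1 17
f 15 17 16
f 16 17 18
f 16 18 4
f 17 1 19
f 17 19 18
f 18 19 20
f 18 20 4
f 19 1 21
f 19 21 20
f 20 21 22
f 20 22 4
f 21 1 23
f 21 23 22
f 22 23 24
f 22 24 4
f 23 1 25
f 23 25 24
f 24 25 26
f 24 26 4
f 25 1 27
f 25 27 26
f 26 27 28
f 26 28 4
f 27 1 29
f 27 29 28
f 28 29 30
f 28 30 4
f 29 1 2
f 29 2 30
f 30 2 3
f 30 3 4
f 31 68 47
f 68 42 71
f 47 71 36
f 68 71 47
f 31 47 43
f 47 36 48
f 43 48 32
f 47 48 43
f 31 43 52
f 43 32 53
f 52 53 38
f 43 53 52
f 31 52 64
f 52 38 67
f 64 67 41
f 52 67 64
f 31 64 68
f 64 41 72
f 68 72 42
f 64 72 68
f 32 48 59
f 48 36 62
f 59 62 40
f 48 62 59
f 36 71 49
f 71 42 70
f 49 70 35
f 71 70 49
f 42 72 69
f 72 41 65
f 69 65 33
f 72 65 69
f 41 67 66
f 67 38 54
f 66 54 37
f 67 54 66
f 38 53 58
f 53 32 55
f 58 55 39
f 53 55 58
f 34 60 46
f 60 40 61
f 46 61 35
f 60 61 46
f 34 46 44
f 46 35 45
f 44 45 33
f 46 45 44
f 34 44 51
f 44 33 50
f 51 50 37
f 44 50 51
f 34 51 56
f 51 37 57
f 56 57 39
f 51 57 56
f 34 56 60
f 56 39 63
f 60 63 40
f 56 63 60
f 35 61 49
f 61 40 62
f 49 62 36
f 61 62 49
f 33 45 69
f 45 35 70
f 69 70 42
f 45 70 69
f 37 50 66
f 50 33 65
f 66 65 41
f 50 65 66
f 39 57 58
f 57 37 54
f 58 54 38
f 57 54 58
f 40 63 59
f 63 39 55
f 59 55 32
f 63 55 59



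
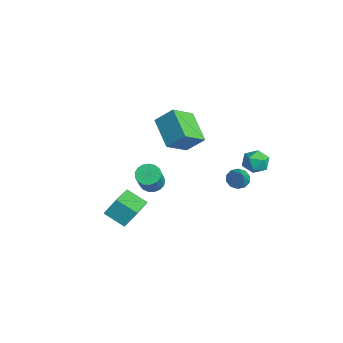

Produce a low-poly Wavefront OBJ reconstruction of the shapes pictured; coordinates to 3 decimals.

v 0.508 -4.517 -3.026
v 0.602 -3.882 -2.096
v -1.031 -3.395 -3.636
v -0.937 -2.76 -2.706
v 1.337 -3.72 -3.654
v 1.431 -3.085 -2.724
v -0.202 -2.598 -4.264
v -0.108 -1.963 -3.334
v -0.94 3.364 -3.517
v -0.51 3.165 -3.962
v 0.14 3.116 -2.363
v -0.467 3.561 -3.917
v -0.604 3.883 -3.719
v -0.87 4.006 -3.444
v -1.162 3.885 -3.197
v -1.37 3.564 -3.072
v -1.413 3.167 -3.117
v -1.275 2.846 -3.315
v -1.01 2.722 -3.59
v -0.718 2.844 -3.837
v -3.96 -0.136 -0.022
v -3.478 0.708 0.9
v -4.455 1.168 -0.958
v -3.972 2.013 -0.037
v -2.208 -0.133 -0.943
v -1.725 0.712 -0.022
v -2.702 1.172 -1.88
v -2.22 2.016 -0.958
v 2.581 3.151 0.063
v 3.32 3.05 0.242
v 2.26 2.31 0.918
v 2.999 2.209 1.097
v 2.649 2.87 1.271
v 2.847 3.389 0.742
v 2.733 1.971 0.418
v 2.931 2.49 -0.111
v 3.414 2.321 0.461
v 3.362 2.877 0.988
v 2.218 2.483 0.172
v 2.166 3.039 0.699
v 1.963 -2.474 -0.119
v 2.482 -2.54 -0.505
v 3.396 -3.072 0.813
v 2.877 -3.006 1.199
v 2.503 -2.247 -0.402
v 3.417 -2.779 0.917
v 2.4 -2.006 -0.233
v 3.314 -2.539 1.085
v 2.197 -1.873 -0.039
v 3.111 -2.405 1.28
v 1.941 -1.877 0.137
v 2.855 -2.409 1.456
v 1.689 -2.018 0.255
v 2.603 -2.55 1.573
v 1.501 -2.263 0.286
v 2.415 -2.796 1.605
v 1.418 -2.557 0.225
v 2.332 -3.089 1.543
v 1.46 -2.831 0.085
v 2.374 -3.364 1.403
v 1.618 -3.024 -0.102
v 2.531 -3.556 1.217
v 1.854 -3.091 -0.293
v 2.768 -3.623 1.026
v 2.116 -3.016 -0.444
v 3.029 -3.548 0.875
v 2.342 -2.817 -0.52
v 3.256 -3.349 0.798
f 2 4 1
f 5 2 1
f 1 4 3
f 3 5 1
f 2 8 4
f 6 2 5
f 6 8 2
f 4 8 3
f 7 5 3
f 3 8 7
f 7 6 5
f 8 6 7
f 10 9 12
f 10 12 11
f 12 9 13
f 12 13 11
f 13 9 14
f 13 14 11
f 14 9 15
f 14 15 11
f 15 9 16
f 15 16 11
f 16 9 17
f 16 17 11
f 17 9 18
f 17 18 11
f 18 9 19
f 18 19 11
f 19 9 20
f 19 20 11
f 20 9 10
f 20 10 11
f 22 24 21
f 25 22 21
f 21 24 23
f 23 25 21
f 22 28 24
f 26 22 25
f 26 28 22
f 24 28 23
f 27 25 23
f 23 28 27
f 27 26 25
f 28 26 27
f 29 40 34
f 29 34 30
f 29 30 36
f 29 36 39
f 29 39 40
f 30 34 38
f 34 40 33
f 40 39 31
f 39 36 35
f 36 30 37
f 32 38 33
f 32 33 31
f 32 31 35
f 32 35 37
f 32 37 38
f 33 38 34
f 31 33 40
f 35 31 39
f 37 35 36
f 38 37 30
f 42 41 45
f 42 45 43
f 43 45 46
f 43 46 44
f 45 41 47
f 45 47 46
f 46 47 48
f 46 48 44
f 47 41 49
f 47 49 48
f 48 49 50
f 48 50 44
f 49 41 51
f 49 51 50
f 50 51 52
f 50 52 44
f 51 41 53
f 51 53 52
f 52 53 54
f 52 54 44
f 53 41 55
f 53 55 54
f 54 55 56
f 54 56 44
f 55 41 57
f 55 57 56
f 56 57 58
f 56 58 44
f 57 41 59
f 57 59 58
f 58 59 60
f 58 60 44
f 59 41 61
f 59 61 60
f 60 61 62
f 60 62 44
f 61 41 63
f 61 63 62
f 62 63 64
f 62 64 44
f 63 41 65
f 63 65 64
f 64 65 66
f 64 66 44
f 65 41 67
f 65 67 66
f 66 67 68
f 66 68 44
f 67 41 42
f 67 42 68
f 68 42 43
f 68 43 44



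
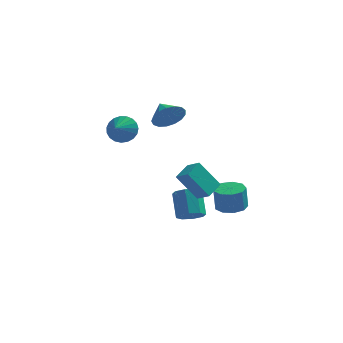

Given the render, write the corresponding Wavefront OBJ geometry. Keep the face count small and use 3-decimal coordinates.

v -3.514 -0.529 1.906
v -2.87 -0.974 1.443
v -3.786 -1.491 2.454
v -2.679 -0.855 1.748
v -2.633 -0.679 2.079
v -2.74 -0.477 2.381
v -2.98 -0.284 2.601
v -3.312 -0.134 2.701
v -3.68 -0.052 2.663
v -4.018 -0.052 2.495
v -4.27 -0.134 2.224
v -4.391 -0.285 1.899
v -4.36 -0.478 1.575
v -4.183 -0.68 1.308
v -3.89 -0.856 1.145
v -3.532 -0.975 1.113
v -3.172 -1.017 1.219
v 2.394 -1.19 -3.378
v 3.291 -1.156 -3.307
v 3.182 -1.196 -1.911
v 2.286 -1.23 -1.982
v 3.058 -0.586 -3.308
v 2.949 -0.626 -1.913
v 2.515 -0.298 -3.342
v 2.406 -0.339 -1.947
v 1.915 -0.428 -3.393
v 1.806 -0.469 -1.998
v 1.54 -0.914 -3.436
v 1.431 -0.955 -2.041
v 1.564 -1.529 -3.452
v 1.455 -1.57 -2.057
v 1.977 -1.985 -3.433
v 1.868 -2.026 -2.038
v 2.586 -2.069 -3.388
v 2.477 -2.11 -1.993
v 3.104 -1.741 -3.338
v 2.995 -1.782 -1.943
v 0.705 -3.049 -1.852
v -0.423 -3.035 -0.299
v 1.225 -2.02 -1.484
v 0.097 -2.006 0.069
v 1.363 -3.554 -1.369
v 0.235 -3.54 0.184
v 1.883 -2.525 -1.001
v 0.755 -2.511 0.552
v 0.233 -1.164 -4.254
v 0.846 -0.694 -4.529
v 0.54 0.434 -3.281
v -0.073 -0.036 -3.006
v 0.296 -0.551 -4.794
v -0.01 0.578 -3.546
v -0.292 -0.766 -4.743
v -0.597 0.363 -3.495
v -0.572 -1.215 -4.405
v -0.877 -0.086 -3.157
v -0.38 -1.634 -3.979
v -0.686 -0.506 -2.731
v 0.17 -1.778 -3.714
v -0.136 -0.649 -2.466
v 0.757 -1.563 -3.765
v 0.452 -0.434 -2.517
v 1.037 -1.114 -4.103
v 0.732 0.015 -2.855
v -0.975 -1.081 3.221
v -0.292 -1.048 3.937
v -1.545 -0.099 3.719
v -0.113 -0.771 3.596
v -0.131 -0.566 3.169
v -0.343 -0.479 2.755
v -0.7 -0.529 2.447
v -1.119 -0.707 2.316
v -1.506 -0.97 2.393
v -1.771 -1.258 2.66
v -1.854 -1.506 3.055
v -1.735 -1.657 3.488
v -1.443 -1.676 3.86
v -1.043 -1.558 4.086
v -0.628 -1.332 4.114
f 2 1 4
f 2 4 3
f 4 1 5
f 4 5 3
f 5 1 6
f 5 6 3
f 6 1 7
f 6 7 3
f 7 1 8
f 7 8 3
f 8 1 9
f 8 9 3
f 9 1 10
f 9 10 3
f 10 1 11
f 10 11 3
f 11 1 12
f 11 12 3
f 12 1 13
f 12 13 3
f 13 1 14
f 13 14 3
f 14 1 15
f 14 15 3
f 15 1 16
f 15 16 3
f 16 1 17
f 16 17 3
f 17 1 2
f 17 2 3
f 19 18 22
f 19 22 20
f 20 22 23
f 20 23 21
f 22 18 24
f 22 24 23
f 23 24 25
f 23 25 21
f 24 18 26
f 24 26 25
f 25 26 27
f 25 27 21
f 26 18 28
f 26 28 27
f 27 28 29
f 27 29 21
f 28 18 30
f 28 30 29
f 29 30 31
f 29 31 21
f 30 18 32
f 30 32 31
f 31 32 33
f 31 33 21
f 32 18 34
f 32 34 33
f 33 34 35
f 33 35 21
f 34 18 36
f 34 36 35
f 35 36 37
f 35 37 21
f 36 18 19
f 36 19 37
f 37 19 20
f 37 20 21
f 39 41 38
f 42 39 38
f 38 41 40
f 40 42 38
f 39 45 41
f 43 39 42
f 43 45 39
f 41 45 40
f 44 42 40
f 40 45 44
f 44 43 42
f 45 43 44
f 47 46 50
f 47 50 48
f 48 50 51
f 48 51 49
f 50 46 52
f 50 52 51
f 51 52 53
f 51 53 49
f 52 46 54
f 52 54 53
f 53 54 55
f 53 55 49
f 54 46 56
f 54 56 55
f 55 56 57
f 55 57 49
f 56 46 58
f 56 58 57
f 57 58 59
f 57 59 49
f 58 46 60
f 58 60 59
f 59 60 61
f 59 61 49
f 60 46 62
f 60 62 61
f 61 62 63
f 61 63 49
f 62 46 47
f 62 47 63
f 63 47 48
f 63 48 49
f 65 64 67
f 65 67 66
f 67 64 68
f 67 68 66
f 68 64 69
f 68 69 66
f 69 64 70
f 69 70 66
f 70 64 71
f 70 71 66
f 71 64 72
f 71 72 66
f 72 64 73
f 72 73 66
f 73 64 74
f 73 74 66
f 74 64 75
f 74 75 66
f 75 64 76
f 75 76 66
f 76 64 77
f 76 77 66
f 77 64 78
f 77 78 66
f 78 64 65
f 78 65 66



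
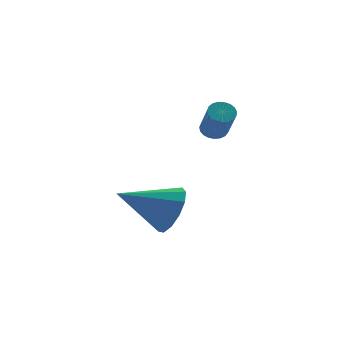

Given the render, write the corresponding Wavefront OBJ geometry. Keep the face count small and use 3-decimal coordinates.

v -1.414 1.839 -2.766
v -0.988 2.228 -1.853
v -3.326 1.741 -1.834
v -1.171 2.71 -2.176
v -1.43 2.916 -2.686
v -1.685 2.78 -3.222
v -1.853 2.345 -3.613
v -1.882 1.75 -3.736
v -1.762 1.183 -3.55
v -1.532 0.824 -3.116
v -1.264 0.788 -2.571
v -1.044 1.085 -2.088
v -0.941 1.622 -1.82
v 0.253 3.198 0.569
v 0.613 2.938 0.299
v 0.748 1.921 1.461
v 0.387 2.182 1.731
v 0.733 3.08 0.41
v 0.868 2.063 1.572
v 0.77 3.243 0.548
v 0.905 2.226 1.71
v 0.718 3.397 0.689
v 0.853 2.381 1.851
v 0.585 3.518 0.81
v 0.72 2.501 1.972
v 0.394 3.583 0.889
v 0.529 2.566 2.051
v 0.179 3.582 0.913
v 0.314 2.565 2.075
v -0.023 3.514 0.877
v 0.112 2.497 2.039
v -0.177 3.392 0.788
v -0.043 2.375 1.95
v -0.258 3.236 0.661
v -0.123 2.219 1.823
v -0.25 3.074 0.519
v -0.115 2.057 1.68
v -0.155 2.934 0.384
v -0.02 1.917 1.546
v 0.01 2.839 0.282
v 0.145 1.822 1.444
v 0.217 2.806 0.23
v 0.352 1.789 1.392
v 0.431 2.841 0.236
v 0.566 1.824 1.398
f 2 1 4
f 2 4 3
f 4 1 5
f 4 5 3
f 5 1 6
f 5 6 3
f 6 1 7
f 6 7 3
f 7 1 8
f 7 8 3
f 8 1 9
f 8 9 3
f 9 1 10
f 9 10 3
f 10 1 11
f 10 11 3
f 11 1 12
f 11 12 3
f 12 1 13
f 12 13 3
f 13 1 2
f 13 2 3
f 15 14 18
f 15 18 16
f 16 18 19
f 16 19 17
f 18 14 20
f 18 20 19
f 19 20 21
f 19 21 17
f 20 14 22
f 20 22 21
f 21 22 23
f 21 23 17
f 22 14 24
f 22 24 23
f 23 24 25
f 23 25 17
f 24 14 26
f 24 26 25
f 25 26 27
f 25 27 17
f 26 14 28
f 26 28 27
f 27 28 29
f 27 29 17
f 28 14 30
f 28 30 29
f 29 30 31
f 29 31 17
f 30 14 32
f 30 32 31
f 31 32 33
f 31 33 17
f 32 14 34
f 32 34 33
f 33 34 35
f 33 35 17
f 34 14 36
f 34 36 35
f 35 36 37
f 35 37 17
f 36 14 38
f 36 38 37
f 37 38 39
f 37 39 17
f 38 14 40
f 38 40 39
f 39 40 41
f 39 41 17
f 40 14 42
f 40 42 41
f 41 42 43
f 41 43 17
f 42 14 44
f 42 44 43
f 43 44 45
f 43 45 17
f 44 14 15
f 44 15 45
f 45 15 16
f 45 16 17



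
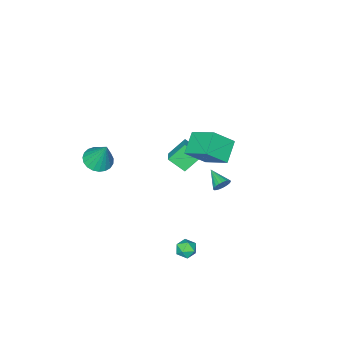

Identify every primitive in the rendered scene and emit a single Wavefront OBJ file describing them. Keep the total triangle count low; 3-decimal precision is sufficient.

v 0.042 2.706 1.98
v 0.246 2.474 1.5
v -0.182 1.554 2.44
v 0.441 2.49 1.634
v 0.567 2.543 1.828
v 0.602 2.624 2.048
v 0.541 2.719 2.256
v 0.393 2.812 2.416
v 0.184 2.887 2.501
v -0.049 2.93 2.496
v -0.266 2.934 2.401
v -0.43 2.899 2.234
v -0.512 2.831 2.022
v -0.499 2.741 1.804
v -0.392 2.644 1.615
v -0.21 2.559 1.49
v 0.016 2.498 1.449
v -1.998 -2.488 -1.367
v -1.502 -3.42 -0.542
v -2.991 -2.096 -0.328
v -2.496 -3.028 0.497
v -1.344 -1.812 -0.997
v -0.849 -2.744 -0.172
v -2.338 -1.42 0.042
v -1.842 -2.352 0.867
v 3.182 -4.318 1.429
v 4.105 -4.216 1.374
v 3.198 -3.502 3.211
v 3.978 -3.884 1.223
v 3.714 -3.626 1.107
v 3.357 -3.489 1.047
v 2.971 -3.494 1.053
v 2.621 -3.642 1.124
v 2.368 -3.907 1.248
v 2.256 -4.243 1.403
v 2.304 -4.592 1.563
v 2.504 -4.894 1.699
v 2.821 -5.096 1.789
v 3.201 -5.164 1.816
v 3.577 -5.085 1.777
v 3.885 -4.874 1.678
v 4.072 -4.567 1.535
v -1.77 0.067 3.018
v -0.693 -0.544 4.123
v -1.906 1.702 4.054
v -0.829 1.091 5.159
v -0.611 0.669 2.221
v 0.466 0.058 3.326
v -0.747 2.304 3.257
v 0.33 1.693 4.362
v 3.794 4.416 -0.229
v 4.161 4.249 -0.767
v 3.519 3.371 -0.093
v 3.886 3.204 -0.631
v 4.19 3.414 -0.069
v 4.36 4.06 -0.153
v 3.32 3.56 -0.707
v 3.49 4.206 -0.791
v 3.868 3.72 -1.063
v 4.406 3.63 -0.669
v 3.274 3.99 -0.191
v 3.812 3.9 0.203
f 2 1 4
f 2 4 3
f 4 1 5
f 4 5 3
f 5 1 6
f 5 6 3
f 6 1 7
f 6 7 3
f 7 1 8
f 7 8 3
f 8 1 9
f 8 9 3
f 9 1 10
f 9 10 3
f 10 1 11
f 10 11 3
f 11 1 12
f 11 12 3
f 12 1 13
f 12 13 3
f 13 1 14
f 13 14 3
f 14 1 15
f 14 15 3
f 15 1 16
f 15 16 3
f 16 1 17
f 16 17 3
f 17 1 2
f 17 2 3
f 19 21 18
f 22 19 18
f 18 21 20
f 20 22 18
f 19 25 21
f 23 19 22
f 23 25 19
f 21 25 20
f 24 22 20
f 20 25 24
f 24 23 22
f 25 23 24
f 27 26 29
f 27 29 28
f 29 26 30
f 29 30 28
f 30 26 31
f 30 31 28
f 31 26 32
f 31 32 28
f 32 26 33
f 32 33 28
f 33 26 34
f 33 34 28
f 34 26 35
f 34 35 28
f 35 26 36
f 35 36 28
f 36 26 37
f 36 37 28
f 37 26 38
f 37 38 28
f 38 26 39
f 38 39 28
f 39 26 40
f 39 40 28
f 40 26 41
f 40 41 28
f 41 26 42
f 41 42 28
f 42 26 27
f 42 27 28
f 44 46 43
f 47 44 43
f 43 46 45
f 45 47 43
f 44 50 46
f 48 44 47
f 48 50 44
f 46 50 45
f 49 47 45
f 45 50 49
f 49 48 47
f 50 48 49
f 51 62 56
f 51 56 52
f 51 52 58
f 51 58 61
f 51 61 62
f 52 56 60
f 56 62 55
f 62 61 53
f 61 58 57
f 58 52 59
f 54 60 55
f 54 55 53
f 54 53 57
f 54 57 59
f 54 59 60
f 55 60 56
f 53 55 62
f 57 53 61
f 59 57 58
f 60 59 52



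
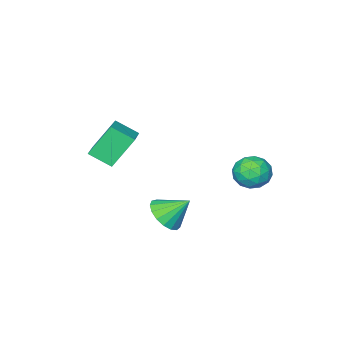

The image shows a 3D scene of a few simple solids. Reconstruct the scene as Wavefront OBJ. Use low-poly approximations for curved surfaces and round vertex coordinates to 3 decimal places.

v 2.819 -4.482 3.574
v 3.883 -3.439 4.038
v 2.206 -3.573 2.934
v 3.269 -2.53 3.398
v 3.831 -4.85 2.082
v 4.894 -3.807 2.546
v 3.217 -3.941 1.442
v 4.281 -2.898 1.906
v 0.496 2.38 1.832
v 0.926 1.731 2.352
v -0.706 1.469 1.688
v -0.276 0.82 2.208
v -0.564 1.62 2.601
v 0.179 2.182 2.69
v 0.041 1.018 1.35
v 0.784 1.58 1.439
v 0.644 0.889 2.054
v 0.271 1.261 2.827
v -0.051 1.939 1.213
v -0.424 2.311 1.986
v 0.816 2.135 2.104
v -0.596 1.065 1.936
v -0.765 1.535 2.167
v -0.513 1.153 2.472
v 0.377 2.4 2.303
v 0.63 2.019 2.609
v -0.246 1.954 2.755
v -0.41 1.181 1.431
v -0.157 0.8 1.737
v 0.733 2.047 1.568
v 0.985 1.665 1.873
v 0.466 1.246 1.285
v 0.903 1.259 2.235
v 0.197 0.724 2.151
v 0.384 0.84 1.646
v 0.82 1.171 1.698
v 0.684 1.478 2.689
v -0.023 0.943 2.605
v -0.192 1.412 2.836
v 0.245 1.743 2.888
v 0.519 0.983 2.514
v 0.243 2.257 1.435
v -0.464 1.722 1.351
v -0.025 1.457 1.152
v 0.412 1.788 1.204
v 0.023 2.476 1.889
v -0.683 1.941 1.805
v -0.6 2.029 2.342
v -0.164 2.36 2.394
v -0.299 2.217 1.526
v 3.95 0.345 0.289
v 4.615 1.022 0.247
v 3.23 1.115 1.271
v 4.314 1.145 -0.071
v 3.929 1.085 -0.306
v 3.55 0.856 -0.405
v 3.261 0.509 -0.344
v 3.131 0.125 -0.139
v 3.188 -0.209 0.165
v 3.42 -0.415 0.497
v 3.773 -0.448 0.781
v 4.167 -0.299 0.953
v 4.511 -0.002 0.973
v 4.726 0.374 0.836
v 4.764 0.744 0.574
f 2 4 1
f 5 2 1
f 1 4 3
f 3 5 1
f 2 8 4
f 6 2 5
f 6 8 2
f 4 8 3
f 7 5 3
f 3 8 7
f 7 6 5
f 8 6 7
f 9 46 25
f 46 20 49
f 25 49 14
f 46 49 25
f 9 25 21
f 25 14 26
f 21 26 10
f 25 26 21
f 9 21 30
f 21 10 31
f 30 31 16
f 21 31 30
f 9 30 42
f 30 16 45
f 42 45 19
f 30 45 42
f 9 42 46
f 42 19 50
f 46 50 20
f 42 50 46
f 10 26 37
f 26 14 40
f 37 40 18
f 26 40 37
f 14 49 27
f 49 20 48
f 27 48 13
f 49 48 27
f 20 50 47
f 50 19 43
f 47 43 11
f 50 43 47
f 19 45 44
f 45 16 32
f 44 32 15
f 45 32 44
f 16 31 36
f 31 10 33
f 36 33 17
f 31 33 36
f 12 38 24
f 38 18 39
f 24 39 13
f 38 39 24
f 12 24 22
f 24 13 23
f 22 23 11
f 24 23 22
f 12 22 29
f 22 11 28
f 29 28 15
f 22 28 29
f 12 29 34
f 29 15 35
f 34 35 17
f 29 35 34
f 12 34 38
f 34 17 41
f 38 41 18
f 34 41 38
f 13 39 27
f 39 18 40
f 27 40 14
f 39 40 27
f 11 23 47
f 23 13 48
f 47 48 20
f 23 48 47
f 15 28 44
f 28 11 43
f 44 43 19
f 28 43 44
f 17 35 36
f 35 15 32
f 36 32 16
f 35 32 36
f 18 41 37
f 41 17 33
f 37 33 10
f 41 33 37
f 52 51 54
f 52 54 53
f 54 51 55
f 54 55 53
f 55 51 56
f 55 56 53
f 56 51 57
f 56 57 53
f 57 51 58
f 57 58 53
f 58 51 59
f 58 59 53
f 59 51 60
f 59 60 53
f 60 51 61
f 60 61 53
f 61 51 62
f 61 62 53
f 62 51 63
f 62 63 53
f 63 51 64
f 63 64 53
f 64 51 65
f 64 65 53
f 65 51 52
f 65 52 53



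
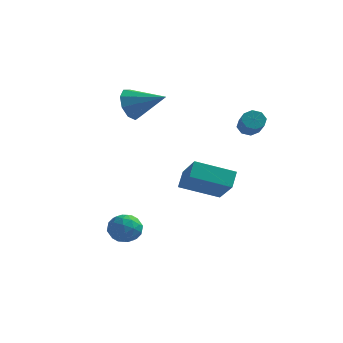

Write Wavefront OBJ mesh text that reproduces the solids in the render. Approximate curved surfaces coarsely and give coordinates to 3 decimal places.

v 2.579 2.825 1.437
v 3.102 2.851 1.086
v 3.703 1.88 1.912
v 3.181 1.855 2.263
v 3.109 3.166 1.45
v 3.711 2.195 2.277
v 2.806 3.282 1.807
v 3.408 2.311 2.634
v 2.37 3.13 1.947
v 2.972 2.159 2.773
v 2.057 2.8 1.788
v 2.658 1.829 2.614
v 2.049 2.485 1.423
v 2.651 1.514 2.25
v 2.352 2.369 1.066
v 2.954 1.398 1.893
v 2.788 2.521 0.927
v 3.39 1.55 1.753
v -3.234 1.592 2.568
v -2.883 2.002 1.679
v -1.346 1.588 3.312
v -3.061 2.521 2.133
v -3.32 2.604 2.79
v -3.539 2.215 3.344
v -3.615 1.533 3.534
v -3.513 0.88 3.273
v -3.281 0.559 2.681
v -3.027 0.722 2.037
v -2.87 1.292 1.641
v -2.068 -3.333 -3.234
v -1.253 -2.946 -3.081
v -1.507 -4.054 -4.399
v -0.692 -3.667 -4.246
v -1.021 -4.288 -3.66
v -1.368 -3.843 -2.94
v -1.392 -3.157 -4.54
v -1.739 -2.712 -3.82
v -0.836 -2.838 -3.888
v -0.606 -3.537 -3.344
v -2.154 -3.463 -4.136
v -1.924 -4.162 -3.592
v -1.71 -3.076 -3.055
v -1.05 -3.924 -4.425
v -1.244 -4.289 -4.08
v -0.765 -4.062 -3.99
v -1.777 -3.603 -2.973
v -1.298 -3.376 -2.883
v -1.162 -4.165 -3.223
v -1.462 -3.624 -4.597
v -0.983 -3.397 -4.507
v -1.995 -2.938 -3.49
v -1.516 -2.711 -3.4
v -1.598 -2.835 -4.257
v -0.985 -2.785 -3.44
v -0.656 -3.209 -4.124
v -1.067 -2.909 -4.297
v -1.271 -2.647 -3.874
v -0.85 -3.196 -3.12
v -0.521 -3.62 -3.805
v -0.714 -3.985 -3.461
v -0.918 -3.723 -3.038
v -0.605 -3.132 -3.595
v -2.239 -3.38 -3.675
v -1.91 -3.804 -4.36
v -1.842 -3.277 -4.442
v -2.046 -3.015 -4.019
v -2.104 -3.791 -3.356
v -1.775 -4.215 -4.04
v -1.489 -4.353 -3.606
v -1.693 -4.091 -3.183
v -2.155 -3.868 -3.885
v -0.097 0.083 -2.135
v -0.15 0.845 -1.385
v 1.766 0.954 -2.888
v 1.713 1.716 -2.138
v 0.987 -1.116 -0.842
v 0.934 -0.354 -0.092
v 2.85 -0.245 -1.595
v 2.797 0.517 -0.845
f 2 1 5
f 2 5 3
f 3 5 6
f 3 6 4
f 5 1 7
f 5 7 6
f 6 7 8
f 6 8 4
f 7 1 9
f 7 9 8
f 8 9 10
f 8 10 4
f 9 1 11
f 9 11 10
f 10 11 12
f 10 12 4
f 11 1 13
f 11 13 12
f 12 13 14
f 12 14 4
f 13 1 15
f 13 15 14
f 14 15 16
f 14 16 4
f 15 1 17
f 15 17 16
f 16 17 18
f 16 18 4
f 17 1 2
f 17 2 18
f 18 2 3
f 18 3 4
f 20 19 22
f 20 22 21
f 22 19 23
f 22 23 21
f 23 19 24
f 23 24 21
f 24 19 25
f 24 25 21
f 25 19 26
f 25 26 21
f 26 19 27
f 26 27 21
f 27 19 28
f 27 28 21
f 28 19 29
f 28 29 21
f 29 19 20
f 29 20 21
f 30 67 46
f 67 41 70
f 46 70 35
f 67 70 46
f 30 46 42
f 46 35 47
f 42 47 31
f 46 47 42
f 30 42 51
f 42 31 52
f 51 52 37
f 42 52 51
f 30 51 63
f 51 37 66
f 63 66 40
f 51 66 63
f 30 63 67
f 63 40 71
f 67 71 41
f 63 71 67
f 31 47 58
f 47 35 61
f 58 61 39
f 47 61 58
f 35 70 48
f 70 41 69
f 48 69 34
f 70 69 48
f 41 71 68
f 71 40 64
f 68 64 32
f 71 64 68
f 40 66 65
f 66 37 53
f 65 53 36
f 66 53 65
f 37 52 57
f 52 31 54
f 57 54 38
f 52 54 57
f 33 59 45
f 59 39 60
f 45 60 34
f 59 60 45
f 33 45 43
f 45 34 44
f 43 44 32
f 45 44 43
f 33 43 50
f 43 32 49
f 50 49 36
f 43 49 50
f 33 50 55
f 50 36 56
f 55 56 38
f 50 56 55
f 33 55 59
f 55 38 62
f 59 62 39
f 55 62 59
f 34 60 48
f 60 39 61
f 48 61 35
f 60 61 48
f 32 44 68
f 44 34 69
f 68 69 41
f 44 69 68
f 36 49 65
f 49 32 64
f 65 64 40
f 49 64 65
f 38 56 57
f 56 36 53
f 57 53 37
f 56 53 57
f 39 62 58
f 62 38 54
f 58 54 31
f 62 54 58
f 73 75 72
f 76 73 72
f 72 75 74
f 74 76 72
f 73 79 75
f 77 73 76
f 77 79 73
f 75 79 74
f 78 76 74
f 74 79 78
f 78 77 76
f 79 77 78



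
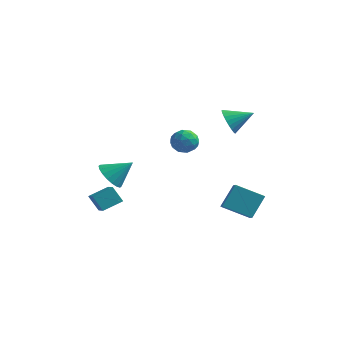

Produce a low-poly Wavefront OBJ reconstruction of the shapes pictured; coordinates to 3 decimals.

v -1.483 3.806 -0.402
v -1.021 3.766 0.386
v -1.639 2.334 -0.386
v -1.177 2.294 0.402
v -2.012 2.667 0.38
v -1.916 3.576 0.37
v -0.744 2.524 -0.37
v -0.648 3.433 -0.38
v -0.564 2.973 0.406
v -1.348 3.062 0.87
v -1.312 3.038 -0.87
v -2.096 3.127 -0.406
v -1.238 3.915 -0.01
v -1.422 2.185 0.01
v -1.913 2.404 -0.003
v -1.641 2.38 0.46
v -1.764 3.804 -0.019
v -1.492 3.78 0.444
v -2.075 3.134 0.441
v -1.168 2.32 -0.444
v -0.896 2.296 0.019
v -1.019 3.72 -0.46
v -0.747 3.696 0.003
v -0.585 2.966 -0.441
v -0.698 3.426 0.465
v -0.79 2.56 0.475
v -0.536 2.695 0.021
v -0.479 3.23 0.015
v -1.159 3.478 0.738
v -1.251 2.612 0.748
v -1.742 2.832 0.735
v -1.685 3.366 0.729
v -0.891 3.012 0.75
v -1.409 3.488 -0.748
v -1.501 2.622 -0.738
v -0.975 2.734 -0.729
v -0.918 3.268 -0.735
v -1.87 3.54 -0.475
v -1.962 2.674 -0.465
v -2.181 2.87 -0.015
v -2.124 3.405 -0.021
v -1.769 3.088 -0.75
v -3.155 -3.049 -3.518
v -3.847 -3.046 -2.55
v -4.13 -1.992 -4.219
v -4.822 -1.989 -3.251
v -2.438 -2.051 -3.009
v -3.13 -2.048 -2.041
v -3.413 -0.994 -3.71
v -4.105 -0.991 -2.742
v -4.45 -0.211 -2.279
v -3.84 0.047 -3.08
v -3.35 0.531 -1.201
v -4.122 0.412 -3.044
v -4.469 0.654 -2.856
v -4.813 0.724 -2.554
v -5.084 0.609 -2.197
v -5.23 0.332 -1.856
v -5.222 -0.053 -1.599
v -5.061 -0.469 -1.477
v -4.779 -0.835 -1.513
v -4.432 -1.076 -1.701
v -4.088 -1.147 -2.004
v -3.817 -1.032 -2.36
v -3.671 -0.755 -2.701
v -3.679 -0.37 -2.958
v 2.51 0.677 -3.366
v 2.765 1.737 -2.036
v 1.943 1.473 -3.892
v 2.198 2.533 -2.562
v 4.102 1.287 -4.158
v 4.357 2.347 -2.828
v 3.535 2.083 -4.684
v 3.79 3.143 -3.354
v 1.471 3.237 2.151
v 2.086 2.727 1.637
v 2.689 4.023 2.829
v 2.025 3.016 1.412
v 1.88 3.338 1.3
v 1.672 3.644 1.317
v 1.434 3.889 1.461
v 1.202 4.034 1.71
v 1.01 4.058 2.027
v 0.889 3.957 2.362
v 0.856 3.747 2.665
v 0.917 3.458 2.89
v 1.062 3.136 3.003
v 1.27 2.83 2.986
v 1.508 2.585 2.841
v 1.74 2.44 2.592
v 1.932 2.416 2.276
v 2.053 2.517 1.94
f 1 38 17
f 38 12 41
f 17 41 6
f 38 41 17
f 1 17 13
f 17 6 18
f 13 18 2
f 17 18 13
f 1 13 22
f 13 2 23
f 22 23 8
f 13 23 22
f 1 22 34
f 22 8 37
f 34 37 11
f 22 37 34
f 1 34 38
f 34 11 42
f 38 42 12
f 34 42 38
f 2 18 29
f 18 6 32
f 29 32 10
f 18 32 29
f 6 41 19
f 41 12 40
f 19 40 5
f 41 40 19
f 12 42 39
f 42 11 35
f 39 35 3
f 42 35 39
f 11 37 36
f 37 8 24
f 36 24 7
f 37 24 36
f 8 23 28
f 23 2 25
f 28 25 9
f 23 25 28
f 4 30 16
f 30 10 31
f 16 31 5
f 30 31 16
f 4 16 14
f 16 5 15
f 14 15 3
f 16 15 14
f 4 14 21
f 14 3 20
f 21 20 7
f 14 20 21
f 4 21 26
f 21 7 27
f 26 27 9
f 21 27 26
f 4 26 30
f 26 9 33
f 30 33 10
f 26 33 30
f 5 31 19
f 31 10 32
f 19 32 6
f 31 32 19
f 3 15 39
f 15 5 40
f 39 40 12
f 15 40 39
f 7 20 36
f 20 3 35
f 36 35 11
f 20 35 36
f 9 27 28
f 27 7 24
f 28 24 8
f 27 24 28
f 10 33 29
f 33 9 25
f 29 25 2
f 33 25 29
f 44 46 43
f 47 44 43
f 43 46 45
f 45 47 43
f 44 50 46
f 48 44 47
f 48 50 44
f 46 50 45
f 49 47 45
f 45 50 49
f 49 48 47
f 50 48 49
f 52 51 54
f 52 54 53
f 54 51 55
f 54 55 53
f 55 51 56
f 55 56 53
f 56 51 57
f 56 57 53
f 57 51 58
f 57 58 53
f 58 51 59
f 58 59 53
f 59 51 60
f 59 60 53
f 60 51 61
f 60 61 53
f 61 51 62
f 61 62 53
f 62 51 63
f 62 63 53
f 63 51 64
f 63 64 53
f 64 51 65
f 64 65 53
f 65 51 66
f 65 66 53
f 66 51 52
f 66 52 53
f 68 70 67
f 71 68 67
f 67 70 69
f 69 71 67
f 68 74 70
f 72 68 71
f 72 74 68
f 70 74 69
f 73 71 69
f 69 74 73
f 73 72 71
f 74 72 73
f 76 75 78
f 76 78 77
f 78 75 79
f 78 79 77
f 79 75 80
f 79 80 77
f 80 75 81
f 80 81 77
f 81 75 82
f 81 82 77
f 82 75 83
f 82 83 77
f 83 75 84
f 83 84 77
f 84 75 85
f 84 85 77
f 85 75 86
f 85 86 77
f 86 75 87
f 86 87 77
f 87 75 88
f 87 88 77
f 88 75 89
f 88 89 77
f 89 75 90
f 89 90 77
f 90 75 91
f 90 91 77
f 91 75 92
f 91 92 77
f 92 75 76
f 92 76 77



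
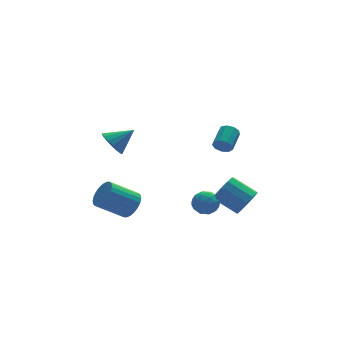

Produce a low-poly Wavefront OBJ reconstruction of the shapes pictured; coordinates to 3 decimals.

v 3.102 -3.542 -2.493
v 3.507 -3.697 -1.798
v 2.644 -2.693 -1.071
v 2.238 -2.538 -1.767
v 3.733 -3.352 -2.006
v 2.87 -2.348 -1.279
v 3.758 -3.067 -2.369
v 2.895 -2.063 -1.642
v 3.575 -2.933 -2.771
v 2.712 -1.929 -2.045
v 3.242 -2.992 -3.086
v 2.379 -1.989 -2.359
v 2.864 -3.226 -3.212
v 2.001 -2.223 -2.485
v 2.561 -3.56 -3.11
v 1.698 -2.556 -2.383
v 2.43 -3.888 -2.812
v 1.567 -2.885 -2.086
v 2.512 -4.106 -2.413
v 1.649 -3.103 -1.687
v 2.782 -4.145 -2.04
v 1.918 -3.142 -1.313
v 3.152 -3.993 -1.81
v 2.289 -2.989 -1.084
v 2.918 -0.992 0.182
v 3.231 -1.039 -0.255
v 3.996 -0.176 0.2
v 3.682 -0.128 0.638
v 2.973 -0.781 -0.311
v 3.738 0.083 0.144
v 2.69 -0.621 -0.137
v 3.454 0.242 0.318
v 2.512 -0.635 0.187
v 3.277 0.229 0.642
v 2.525 -0.816 0.508
v 3.289 0.048 0.963
v 2.721 -1.079 0.678
v 3.486 -0.215 1.133
v 3.009 -1.301 0.615
v 3.774 -0.438 1.071
v 3.255 -1.379 0.351
v 4.019 -0.515 0.806
v 3.342 -1.275 0.007
v 4.107 -0.412 0.462
v -1.793 -0.655 -3.12
v -1.427 -1.029 -2.501
v -2.822 -0.739 -1.502
v -3.187 -0.365 -2.12
v -1.333 -0.731 -2.457
v -2.728 -0.44 -1.457
v -1.309 -0.421 -2.514
v -2.704 -0.13 -1.514
v -1.359 -0.147 -2.662
v -2.753 0.144 -1.663
v -1.475 0.05 -2.881
v -2.869 0.341 -1.882
v -1.639 0.14 -3.136
v -3.033 0.43 -2.136
v -1.826 0.108 -3.388
v -3.221 0.399 -2.389
v -2.009 -0.04 -3.6
v -3.403 0.251 -2.6
v -2.158 -0.281 -3.738
v -3.553 0.009 -2.739
v -2.252 -0.58 -3.783
v -3.647 -0.289 -2.783
v -2.276 -0.89 -3.726
v -3.671 -0.599 -2.726
v -2.227 -1.164 -3.577
v -3.621 -0.873 -2.578
v -2.111 -1.361 -3.358
v -3.505 -1.07 -2.359
v -1.947 -1.45 -3.104
v -3.341 -1.16 -2.104
v -1.759 -1.419 -2.851
v -3.154 -1.128 -1.852
v -1.577 -1.271 -2.64
v -2.971 -0.98 -1.64
v 0.598 -2.529 -2.607
v 1.016 -2.27 -2.045
v 1.384 -3.43 -2.775
v 1.802 -3.171 -2.213
v 1.133 -3.471 -2.073
v 0.647 -2.914 -1.969
v 1.753 -2.786 -2.851
v 1.267 -2.229 -2.747
v 1.729 -2.428 -2.196
v 1.346 -2.852 -1.715
v 1.054 -2.848 -3.105
v 0.671 -3.272 -2.624
v 0.738 -2.32 -2.311
v 1.662 -3.38 -2.509
v 1.269 -3.556 -2.427
v 1.514 -3.404 -2.096
v 0.521 -2.699 -2.267
v 0.767 -2.547 -1.936
v 0.836 -3.253 -1.953
v 1.633 -3.153 -2.884
v 1.879 -3.001 -2.553
v 0.886 -2.296 -2.724
v 1.131 -2.144 -2.393
v 1.564 -2.447 -2.867
v 1.403 -2.261 -2.069
v 1.865 -2.791 -2.168
v 1.836 -2.564 -2.543
v 1.551 -2.237 -2.482
v 1.178 -2.51 -1.787
v 1.64 -3.04 -1.886
v 1.247 -3.216 -1.804
v 0.961 -2.889 -1.743
v 1.597 -2.603 -1.876
v 0.76 -2.66 -2.934
v 1.222 -3.19 -3.033
v 1.439 -2.811 -3.077
v 1.153 -2.484 -3.016
v 0.535 -2.909 -2.652
v 0.997 -3.439 -2.751
v 0.849 -3.463 -2.338
v 0.564 -3.136 -2.277
v 0.803 -3.097 -2.944
v -3.519 -2.682 2.7
v -3.083 -2.792 2.074
v -2.461 -2.818 3.46
v -3.074 -2.427 2.126
v -3.166 -2.121 2.309
v -3.339 -1.943 2.581
v -3.553 -1.934 2.881
v -3.76 -2.097 3.139
v -3.911 -2.394 3.297
v -3.973 -2.757 3.317
v -3.93 -3.102 3.197
v -3.794 -3.352 2.962
v -3.594 -3.448 2.668
v -3.377 -3.368 2.38
v -3.193 -3.132 2.166
f 2 1 5
f 2 5 3
f 3 5 6
f 3 6 4
f 5 1 7
f 5 7 6
f 6 7 8
f 6 8 4
f 7 1 9
f 7 9 8
f 8 9 10
f 8 10 4
f 9 1 11
f 9 11 10
f 10 11 12
f 10 12 4
f 11 1 13
f 11 13 12
f 12 13 14
f 12 14 4
f 13 1 15
f 13 15 14
f 14 15 16
f 14 16 4
f 15 1 17
f 15 17 16
f 16 17 18
f 16 18 4
f 17 1 19
f 17 19 18
f 18 19 20
f 18 20 4
f 19 1 21
f 19 21 20
f 20 21 22
f 20 22 4
f 21 1 23
f 21 23 22
f 22 23 24
f 22 24 4
f 23 1 2
f 23 2 24
f 24 2 3
f 24 3 4
f 26 25 29
f 26 29 27
f 27 29 30
f 27 30 28
f 29 25 31
f 29 31 30
f 30 31 32
f 30 32 28
f 31 25 33
f 31 33 32
f 32 33 34
f 32 34 28
f 33 25 35
f 33 35 34
f 34 35 36
f 34 36 28
f 35 25 37
f 35 37 36
f 36 37 38
f 36 38 28
f 37 25 39
f 37 39 38
f 38 39 40
f 38 40 28
f 39 25 41
f 39 41 40
f 40 41 42
f 40 42 28
f 41 25 43
f 41 43 42
f 42 43 44
f 42 44 28
f 43 25 26
f 43 26 44
f 44 26 27
f 44 27 28
f 46 45 49
f 46 49 47
f 47 49 50
f 47 50 48
f 49 45 51
f 49 51 50
f 50 51 52
f 50 52 48
f 51 45 53
f 51 53 52
f 52 53 54
f 52 54 48
f 53 45 55
f 53 55 54
f 54 55 56
f 54 56 48
f 55 45 57
f 55 57 56
f 56 57 58
f 56 58 48
f 57 45 59
f 57 59 58
f 58 59 60
f 58 60 48
f 59 45 61
f 59 61 60
f 60 61 62
f 60 62 48
f 61 45 63
f 61 63 62
f 62 63 64
f 62 64 48
f 63 45 65
f 63 65 64
f 64 65 66
f 64 66 48
f 65 45 67
f 65 67 66
f 66 67 68
f 66 68 48
f 67 45 69
f 67 69 68
f 68 69 70
f 68 70 48
f 69 45 71
f 69 71 70
f 70 71 72
f 70 72 48
f 71 45 73
f 71 73 72
f 72 73 74
f 72 74 48
f 73 45 75
f 73 75 74
f 74 75 76
f 74 76 48
f 75 45 77
f 75 77 76
f 76 77 78
f 76 78 48
f 77 45 46
f 77 46 78
f 78 46 47
f 78 47 48
f 79 116 95
f 116 90 119
f 95 119 84
f 116 119 95
f 79 95 91
f 95 84 96
f 91 96 80
f 95 96 91
f 79 91 100
f 91 80 101
f 100 101 86
f 91 101 100
f 79 100 112
f 100 86 115
f 112 115 89
f 100 115 112
f 79 112 116
f 112 89 120
f 116 120 90
f 112 120 116
f 80 96 107
f 96 84 110
f 107 110 88
f 96 110 107
f 84 119 97
f 119 90 118
f 97 118 83
f 119 118 97
f 90 120 117
f 120 89 113
f 117 113 81
f 120 113 117
f 89 115 114
f 115 86 102
f 114 102 85
f 115 102 114
f 86 101 106
f 101 80 103
f 106 103 87
f 101 103 106
f 82 108 94
f 108 88 109
f 94 109 83
f 108 109 94
f 82 94 92
f 94 83 93
f 92 93 81
f 94 93 92
f 82 92 99
f 92 81 98
f 99 98 85
f 92 98 99
f 82 99 104
f 99 85 105
f 104 105 87
f 99 105 104
f 82 104 108
f 104 87 111
f 108 111 88
f 104 111 108
f 83 109 97
f 109 88 110
f 97 110 84
f 109 110 97
f 81 93 117
f 93 83 118
f 117 118 90
f 93 118 117
f 85 98 114
f 98 81 113
f 114 113 89
f 98 113 114
f 87 105 106
f 105 85 102
f 106 102 86
f 105 102 106
f 88 111 107
f 111 87 103
f 107 103 80
f 111 103 107
f 122 121 124
f 122 124 123
f 124 121 125
f 124 125 123
f 125 121 126
f 125 126 123
f 126 121 127
f 126 127 123
f 127 121 128
f 127 128 123
f 128 121 129
f 128 129 123
f 129 121 130
f 129 130 123
f 130 121 131
f 130 131 123
f 131 121 132
f 131 132 123
f 132 121 133
f 132 133 123
f 133 121 134
f 133 134 123
f 134 121 135
f 134 135 123
f 135 121 122
f 135 122 123

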